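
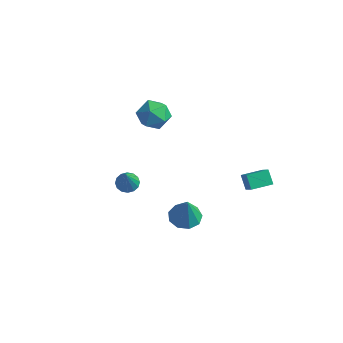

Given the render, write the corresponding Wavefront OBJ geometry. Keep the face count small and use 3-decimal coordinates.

v 2.751 -2.855 0.778
v 3.687 -2.776 0.576
v 3.169 -3.185 2.582
v 3.442 -2.189 0.741
v 2.874 -1.914 0.922
v 2.249 -2.079 1.037
v 1.859 -2.607 1.03
v 1.886 -3.251 0.906
v 2.318 -3.71 0.722
v 2.953 -3.769 0.564
v 3.493 -3.4 0.507
v -3.409 3.035 3.166
v -2.889 2.283 2.458
v -5.011 2.817 2.222
v -4.491 2.065 1.514
v -4.685 1.78 2.618
v -3.696 1.915 3.201
v -4.204 3.185 1.479
v -3.215 3.32 2.062
v -3.381 2.376 1.415
v -3.678 1.507 2.119
v -4.222 3.593 2.561
v -4.519 2.724 3.265
v -2.396 -1.714 -0.116
v -1.776 -1.879 -0.421
v -1.744 -2.626 1.696
v -1.724 -1.546 -0.273
v -1.851 -1.259 -0.082
v -2.125 -1.094 0.099
v -2.471 -1.094 0.223
v -2.796 -1.261 0.257
v -3.015 -1.549 0.19
v -3.067 -1.881 0.042
v -2.94 -2.168 -0.149
v -2.667 -2.334 -0.331
v -2.321 -2.333 -0.455
v -1.995 -2.167 -0.488
v 2.992 2.4 -0.59
v 2.377 2.728 0.154
v 3.7 3.522 -0.5
v 3.084 3.85 0.245
v 3.836 1.79 0.375
v 3.22 2.118 1.12
v 4.543 2.912 0.466
v 3.928 3.24 1.21
f 2 1 4
f 2 4 3
f 4 1 5
f 4 5 3
f 5 1 6
f 5 6 3
f 6 1 7
f 6 7 3
f 7 1 8
f 7 8 3
f 8 1 9
f 8 9 3
f 9 1 10
f 9 10 3
f 10 1 11
f 10 11 3
f 11 1 2
f 11 2 3
f 12 23 17
f 12 17 13
f 12 13 19
f 12 19 22
f 12 22 23
f 13 17 21
f 17 23 16
f 23 22 14
f 22 19 18
f 19 13 20
f 15 21 16
f 15 16 14
f 15 14 18
f 15 18 20
f 15 20 21
f 16 21 17
f 14 16 23
f 18 14 22
f 20 18 19
f 21 20 13
f 25 24 27
f 25 27 26
f 27 24 28
f 27 28 26
f 28 24 29
f 28 29 26
f 29 24 30
f 29 30 26
f 30 24 31
f 30 31 26
f 31 24 32
f 31 32 26
f 32 24 33
f 32 33 26
f 33 24 34
f 33 34 26
f 34 24 35
f 34 35 26
f 35 24 36
f 35 36 26
f 36 24 37
f 36 37 26
f 37 24 25
f 37 25 26
f 39 41 38
f 42 39 38
f 38 41 40
f 40 42 38
f 39 45 41
f 43 39 42
f 43 45 39
f 41 45 40
f 44 42 40
f 40 45 44
f 44 43 42
f 45 43 44



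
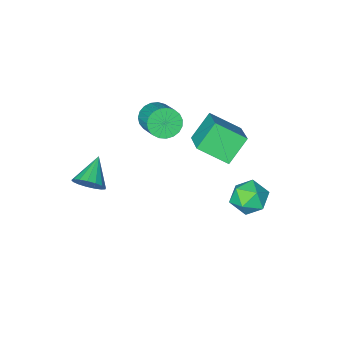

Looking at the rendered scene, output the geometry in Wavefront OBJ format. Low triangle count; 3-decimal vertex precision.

v 1.821 -2.721 -0.985
v 2.445 -3.005 -0.5
v 0.759 -3.639 -0.155
v 2.314 -2.678 -0.306
v 2.07 -2.361 -0.268
v 1.769 -2.127 -0.394
v 1.479 -2.028 -0.655
v 1.268 -2.088 -0.992
v 1.184 -2.294 -1.327
v 1.245 -2.597 -1.584
v 1.438 -2.929 -1.703
v 1.719 -3.213 -1.658
v 2.023 -3.384 -1.459
v 2.281 -3.404 -1.151
v 2.433 -3.267 -0.805
v -4.341 2.594 -1.173
v -3.916 3.273 -0.559
v -3.644 1.387 -0.321
v -3.219 2.066 0.293
v -4.218 1.924 0.312
v -4.649 2.67 -0.215
v -2.911 1.99 -0.665
v -3.342 2.736 -1.192
v -3.032 2.9 -0.245
v -3.84 2.859 0.359
v -3.72 1.801 -1.239
v -4.528 1.76 -0.635
v -4.119 -1.705 2.366
v -3.391 -0.045 3.365
v -5.23 -0.685 1.48
v -4.502 0.976 2.479
v -2.998 -1.496 1.201
v -2.27 0.165 2.2
v -4.109 -0.475 0.315
v -3.381 1.185 1.314
v -2.063 -3.151 1.856
v -1.337 -3.049 1.426
v -0.951 -1.546 2.433
v -1.677 -1.649 2.864
v -1.565 -2.861 1.232
v -1.179 -1.358 2.24
v -1.879 -2.722 1.146
v -1.493 -1.22 2.154
v -2.224 -2.658 1.183
v -1.838 -1.156 2.191
v -2.542 -2.68 1.336
v -2.156 -1.177 2.344
v -2.777 -2.782 1.579
v -2.391 -1.28 2.587
v -2.888 -2.949 1.87
v -2.502 -1.446 2.878
v -2.857 -3.15 2.159
v -2.471 -1.648 3.167
v -2.689 -3.352 2.395
v -2.303 -1.85 3.403
v -2.412 -3.519 2.538
v -2.026 -2.017 3.546
v -2.075 -3.623 2.563
v -1.689 -2.12 3.571
v -1.736 -3.645 2.466
v -1.35 -2.142 3.474
v -1.453 -3.581 2.263
v -1.067 -2.078 3.271
v -1.276 -3.443 1.99
v -0.89 -1.941 2.998
v -1.235 -3.255 1.694
v -0.849 -1.753 2.702
f 2 1 4
f 2 4 3
f 4 1 5
f 4 5 3
f 5 1 6
f 5 6 3
f 6 1 7
f 6 7 3
f 7 1 8
f 7 8 3
f 8 1 9
f 8 9 3
f 9 1 10
f 9 10 3
f 10 1 11
f 10 11 3
f 11 1 12
f 11 12 3
f 12 1 13
f 12 13 3
f 13 1 14
f 13 14 3
f 14 1 15
f 14 15 3
f 15 1 2
f 15 2 3
f 16 27 21
f 16 21 17
f 16 17 23
f 16 23 26
f 16 26 27
f 17 21 25
f 21 27 20
f 27 26 18
f 26 23 22
f 23 17 24
f 19 25 20
f 19 20 18
f 19 18 22
f 19 22 24
f 19 24 25
f 20 25 21
f 18 20 27
f 22 18 26
f 24 22 23
f 25 24 17
f 29 31 28
f 32 29 28
f 28 31 30
f 30 32 28
f 29 35 31
f 33 29 32
f 33 35 29
f 31 35 30
f 34 32 30
f 30 35 34
f 34 33 32
f 35 33 34
f 37 36 40
f 37 40 38
f 38 40 41
f 38 41 39
f 40 36 42
f 40 42 41
f 41 42 43
f 41 43 39
f 42 36 44
f 42 44 43
f 43 44 45
f 43 45 39
f 44 36 46
f 44 46 45
f 45 46 47
f 45 47 39
f 46 36 48
f 46 48 47
f 47 48 49
f 47 49 39
f 48 36 50
f 48 50 49
f 49 50 51
f 49 51 39
f 50 36 52
f 50 52 51
f 51 52 53
f 51 53 39
f 52 36 54
f 52 54 53
f 53 54 55
f 53 55 39
f 54 36 56
f 54 56 55
f 55 56 57
f 55 57 39
f 56 36 58
f 56 58 57
f 57 58 59
f 57 59 39
f 58 36 60
f 58 60 59
f 59 60 61
f 59 61 39
f 60 36 62
f 60 62 61
f 61 62 63
f 61 63 39
f 62 36 64
f 62 64 63
f 63 64 65
f 63 65 39
f 64 36 66
f 64 66 65
f 65 66 67
f 65 67 39
f 66 36 37
f 66 37 67
f 67 37 38
f 67 38 39



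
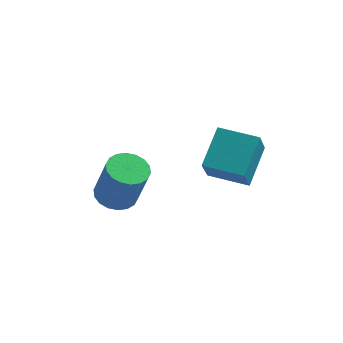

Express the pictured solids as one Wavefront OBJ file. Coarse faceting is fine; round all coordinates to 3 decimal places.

v -1.233 2.797 -1.074
v -0.575 3.271 -1.197
v -0.009 2.956 0.61
v -0.667 2.483 0.734
v -0.825 3.509 -1.078
v -0.259 3.194 0.73
v -1.155 3.605 -0.957
v -0.59 3.291 0.85
v -1.501 3.542 -0.86
v -0.936 3.227 0.947
v -1.794 3.331 -0.805
v -1.229 3.017 1.002
v -1.976 3.015 -0.804
v -1.41 2.7 1.004
v -2.01 2.655 -0.855
v -1.445 2.34 0.952
v -1.891 2.324 -0.95
v -1.325 2.009 0.857
v -1.641 2.086 -1.07
v -1.075 1.771 0.738
v -1.31 1.989 -1.19
v -0.745 1.675 0.617
v -0.964 2.053 -1.287
v -0.399 1.738 0.52
v -0.671 2.263 -1.342
v -0.106 1.949 0.465
v -0.49 2.58 -1.344
v 0.076 2.265 0.464
v -0.455 2.94 -1.292
v 0.11 2.625 0.515
v 2.104 2.831 0.601
v 2.08 1.963 1.837
v 2.357 4.237 1.594
v 2.333 3.369 2.829
v 3.647 2.631 0.491
v 3.623 1.763 1.726
v 3.9 4.037 1.483
v 3.876 3.169 2.719
f 2 1 5
f 2 5 3
f 3 5 6
f 3 6 4
f 5 1 7
f 5 7 6
f 6 7 8
f 6 8 4
f 7 1 9
f 7 9 8
f 8 9 10
f 8 10 4
f 9 1 11
f 9 11 10
f 10 11 12
f 10 12 4
f 11 1 13
f 11 13 12
f 12 13 14
f 12 14 4
f 13 1 15
f 13 15 14
f 14 15 16
f 14 16 4
f 15 1 17
f 15 17 16
f 16 17 18
f 16 18 4
f 17 1 19
f 17 19 18
f 18 19 20
f 18 20 4
f 19 1 21
f 19 21 20
f 20 21 22
f 20 22 4
f 21 1 23
f 21 23 22
f 22 23 24
f 22 24 4
f 23 1 25
f 23 25 24
f 24 25 26
f 24 26 4
f 25 1 27
f 25 27 26
f 26 27 28
f 26 28 4
f 27 1 29
f 27 29 28
f 28 29 30
f 28 30 4
f 29 1 2
f 29 2 30
f 30 2 3
f 30 3 4
f 32 34 31
f 35 32 31
f 31 34 33
f 33 35 31
f 32 38 34
f 36 32 35
f 36 38 32
f 34 38 33
f 37 35 33
f 33 38 37
f 37 36 35
f 38 36 37



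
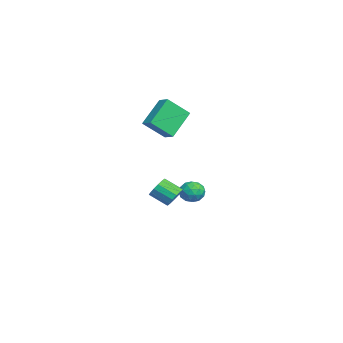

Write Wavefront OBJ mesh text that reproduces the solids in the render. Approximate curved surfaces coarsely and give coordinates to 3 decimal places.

v -4.695 1.198 3.388
v -4.363 -0.08 4.567
v -3.996 1.635 3.664
v -3.663 0.357 4.843
v -3.517 0.203 1.977
v -3.184 -1.075 3.156
v -2.817 0.64 2.253
v -2.485 -0.638 3.432
v 3.772 0.534 0.062
v 4.356 0.576 0.447
v 3.991 -0.372 1.103
v 3.408 -0.414 0.718
v 4.115 0.787 0.617
v 3.751 -0.162 1.274
v 3.783 0.93 0.639
v 3.418 -0.019 1.296
v 3.448 0.967 0.506
v 3.083 0.018 1.163
v 3.2 0.888 0.255
v 2.835 -0.061 0.911
v 3.105 0.714 -0.049
v 2.74 -0.235 0.607
v 3.189 0.492 -0.323
v 2.824 -0.456 0.333
v 3.429 0.282 -0.494
v 3.065 -0.667 0.163
v 3.762 0.139 -0.516
v 3.397 -0.81 0.141
v 4.097 0.102 -0.383
v 3.732 -0.847 0.274
v 4.345 0.181 -0.131
v 3.98 -0.768 0.525
v 4.44 0.355 0.173
v 4.075 -0.594 0.829
v -3.73 2.407 -1.957
v -3.025 2.252 -2.326
v -4.175 1.228 -2.314
v -3.47 1.073 -2.683
v -3.504 1.119 -1.875
v -3.228 1.848 -1.654
v -3.972 1.632 -2.986
v -3.696 2.361 -2.765
v -3.175 1.774 -2.961
v -2.886 1.456 -2.275
v -4.314 2.024 -2.365
v -4.025 1.706 -1.679
v -3.338 2.433 -2.11
v -3.862 1.047 -2.53
v -3.881 1.074 -2.055
v -3.467 0.983 -2.272
v -3.458 2.195 -1.716
v -3.044 2.104 -1.932
v -3.325 1.438 -1.667
v -4.156 1.376 -2.708
v -3.742 1.285 -2.924
v -3.733 2.497 -2.368
v -3.319 2.406 -2.585
v -3.875 2.042 -2.973
v -3.012 2.061 -2.7
v -3.274 1.368 -2.91
v -3.568 1.696 -3.088
v -3.407 2.125 -2.958
v -2.842 1.874 -2.297
v -3.104 1.181 -2.506
v -3.123 1.208 -2.032
v -2.962 1.637 -1.902
v -2.93 1.593 -2.67
v -4.096 2.299 -2.134
v -4.358 1.606 -2.343
v -4.238 1.843 -2.738
v -4.077 2.272 -2.608
v -3.926 2.112 -1.73
v -4.188 1.419 -1.94
v -3.793 1.355 -1.682
v -3.632 1.784 -1.552
v -4.27 1.887 -1.97
f 2 4 1
f 5 2 1
f 1 4 3
f 3 5 1
f 2 8 4
f 6 2 5
f 6 8 2
f 4 8 3
f 7 5 3
f 3 8 7
f 7 6 5
f 8 6 7
f 10 9 13
f 10 13 11
f 11 13 14
f 11 14 12
f 13 9 15
f 13 15 14
f 14 15 16
f 14 16 12
f 15 9 17
f 15 17 16
f 16 17 18
f 16 18 12
f 17 9 19
f 17 19 18
f 18 19 20
f 18 20 12
f 19 9 21
f 19 21 20
f 20 21 22
f 20 22 12
f 21 9 23
f 21 23 22
f 22 23 24
f 22 24 12
f 23 9 25
f 23 25 24
f 24 25 26
f 24 26 12
f 25 9 27
f 25 27 26
f 26 27 28
f 26 28 12
f 27 9 29
f 27 29 28
f 28 29 30
f 28 30 12
f 29 9 31
f 29 31 30
f 30 31 32
f 30 32 12
f 31 9 33
f 31 33 32
f 32 33 34
f 32 34 12
f 33 9 10
f 33 10 34
f 34 10 11
f 34 11 12
f 35 72 51
f 72 46 75
f 51 75 40
f 72 75 51
f 35 51 47
f 51 40 52
f 47 52 36
f 51 52 47
f 35 47 56
f 47 36 57
f 56 57 42
f 47 57 56
f 35 56 68
f 56 42 71
f 68 71 45
f 56 71 68
f 35 68 72
f 68 45 76
f 72 76 46
f 68 76 72
f 36 52 63
f 52 40 66
f 63 66 44
f 52 66 63
f 40 75 53
f 75 46 74
f 53 74 39
f 75 74 53
f 46 76 73
f 76 45 69
f 73 69 37
f 76 69 73
f 45 71 70
f 71 42 58
f 70 58 41
f 71 58 70
f 42 57 62
f 57 36 59
f 62 59 43
f 57 59 62
f 38 64 50
f 64 44 65
f 50 65 39
f 64 65 50
f 38 50 48
f 50 39 49
f 48 49 37
f 50 49 48
f 38 48 55
f 48 37 54
f 55 54 41
f 48 54 55
f 38 55 60
f 55 41 61
f 60 61 43
f 55 61 60
f 38 60 64
f 60 43 67
f 64 67 44
f 60 67 64
f 39 65 53
f 65 44 66
f 53 66 40
f 65 66 53
f 37 49 73
f 49 39 74
f 73 74 46
f 49 74 73
f 41 54 70
f 54 37 69
f 70 69 45
f 54 69 70
f 43 61 62
f 61 41 58
f 62 58 42
f 61 58 62
f 44 67 63
f 67 43 59
f 63 59 36
f 67 59 63



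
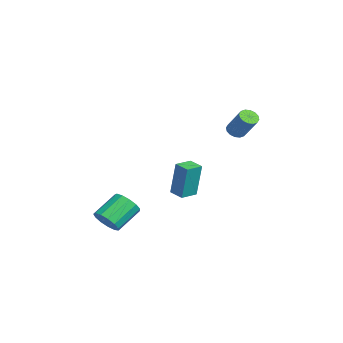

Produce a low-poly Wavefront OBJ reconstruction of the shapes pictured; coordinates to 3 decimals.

v 4.009 -3.157 -1.633
v 4.657 -3.081 -1.136
v 3.819 -1.988 -0.21
v 3.171 -2.063 -0.707
v 4.708 -2.762 -1.467
v 3.87 -1.669 -0.54
v 4.537 -2.568 -1.85
v 3.699 -1.475 -0.923
v 4.199 -2.561 -2.164
v 3.361 -1.468 -1.237
v 3.8 -2.743 -2.31
v 2.962 -1.65 -1.383
v 3.468 -3.056 -2.241
v 2.63 -1.963 -1.314
v 3.307 -3.402 -1.979
v 2.469 -2.308 -1.053
v 3.369 -3.669 -1.607
v 2.531 -2.576 -0.681
v 3.635 -3.774 -1.244
v 2.797 -2.681 -0.317
v 4.019 -3.682 -1.004
v 3.181 -2.589 -0.078
v 4.4 -3.424 -0.964
v 3.562 -2.331 -0.037
v 0.948 3.536 3.213
v 1.418 3.434 2.947
v 2.262 4.003 4.22
v 1.792 4.104 4.487
v 1.348 3.701 2.874
v 2.192 4.27 4.147
v 1.171 3.923 2.893
v 2.015 4.492 4.166
v 0.934 4.041 2.997
v 1.778 4.61 4.27
v 0.701 4.024 3.159
v 1.545 4.593 4.432
v 0.534 3.876 3.336
v 1.378 4.445 4.609
v 0.478 3.637 3.48
v 1.322 4.206 4.753
v 0.548 3.37 3.553
v 1.392 3.939 4.826
v 0.725 3.148 3.534
v 1.569 3.717 4.807
v 0.962 3.03 3.43
v 1.806 3.599 4.703
v 1.195 3.047 3.268
v 2.039 3.616 4.541
v 1.362 3.195 3.091
v 2.206 3.764 4.364
v 0.296 0.256 -1.361
v 0.432 0.522 0.698
v -0.341 1.063 -1.423
v -0.205 1.329 0.636
v 0.985 0.791 -1.476
v 1.121 1.057 0.583
v 0.348 1.598 -1.538
v 0.484 1.864 0.521
f 2 1 5
f 2 5 3
f 3 5 6
f 3 6 4
f 5 1 7
f 5 7 6
f 6 7 8
f 6 8 4
f 7 1 9
f 7 9 8
f 8 9 10
f 8 10 4
f 9 1 11
f 9 11 10
f 10 11 12
f 10 12 4
f 11 1 13
f 11 13 12
f 12 13 14
f 12 14 4
f 13 1 15
f 13 15 14
f 14 15 16
f 14 16 4
f 15 1 17
f 15 17 16
f 16 17 18
f 16 18 4
f 17 1 19
f 17 19 18
f 18 19 20
f 18 20 4
f 19 1 21
f 19 21 20
f 20 21 22
f 20 22 4
f 21 1 23
f 21 23 22
f 22 23 24
f 22 24 4
f 23 1 2
f 23 2 24
f 24 2 3
f 24 3 4
f 26 25 29
f 26 29 27
f 27 29 30
f 27 30 28
f 29 25 31
f 29 31 30
f 30 31 32
f 30 32 28
f 31 25 33
f 31 33 32
f 32 33 34
f 32 34 28
f 33 25 35
f 33 35 34
f 34 35 36
f 34 36 28
f 35 25 37
f 35 37 36
f 36 37 38
f 36 38 28
f 37 25 39
f 37 39 38
f 38 39 40
f 38 40 28
f 39 25 41
f 39 41 40
f 40 41 42
f 40 42 28
f 41 25 43
f 41 43 42
f 42 43 44
f 42 44 28
f 43 25 45
f 43 45 44
f 44 45 46
f 44 46 28
f 45 25 47
f 45 47 46
f 46 47 48
f 46 48 28
f 47 25 49
f 47 49 48
f 48 49 50
f 48 50 28
f 49 25 26
f 49 26 50
f 50 26 27
f 50 27 28
f 52 54 51
f 55 52 51
f 51 54 53
f 53 55 51
f 52 58 54
f 56 52 55
f 56 58 52
f 54 58 53
f 57 55 53
f 53 58 57
f 57 56 55
f 58 56 57



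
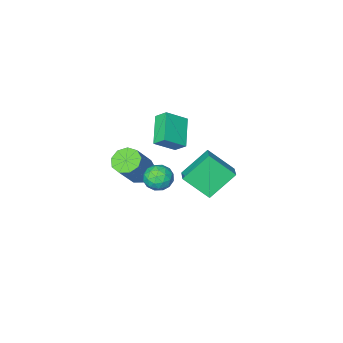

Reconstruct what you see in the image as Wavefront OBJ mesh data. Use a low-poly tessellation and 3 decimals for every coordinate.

v 2.817 3.503 -1.88
v 1.49 3.716 -0.623
v 3.318 4.394 -1.502
v 1.992 4.607 -0.245
v 3.708 2.533 -0.775
v 2.382 2.746 0.482
v 4.21 3.424 -0.397
v 2.883 3.637 0.86
v 3.281 0.801 -1.817
v 3.669 1.471 -2.053
v 4.151 0.069 -2.467
v 4.539 0.739 -2.703
v 4.555 0.514 -1.926
v 4.017 0.967 -1.524
v 3.803 0.573 -2.996
v 3.265 1.026 -2.594
v 3.991 1.33 -2.782
v 4.456 1.294 -2.12
v 3.364 0.246 -2.4
v 3.829 0.21 -1.738
v 3.399 1.201 -1.878
v 4.421 0.339 -2.642
v 4.431 0.208 -2.185
v 4.659 0.601 -2.324
v 3.604 0.904 -1.566
v 3.832 1.298 -1.705
v 4.352 0.736 -1.631
v 3.988 0.242 -2.815
v 4.216 0.636 -2.954
v 3.161 0.939 -2.196
v 3.389 1.332 -2.335
v 3.468 0.804 -2.889
v 3.816 1.512 -2.445
v 4.327 1.081 -2.827
v 3.895 0.983 -3
v 3.579 1.249 -2.763
v 4.09 1.49 -2.056
v 4.601 1.06 -2.438
v 4.61 0.928 -1.981
v 4.294 1.194 -1.745
v 4.279 1.407 -2.485
v 3.219 0.48 -2.082
v 3.73 0.05 -2.464
v 3.526 0.346 -2.775
v 3.21 0.612 -2.539
v 3.493 0.459 -1.693
v 4.004 0.028 -2.075
v 4.241 0.291 -1.757
v 3.925 0.557 -1.52
v 3.541 0.133 -2.035
v 2.824 -2.773 -4.597
v 3.5 -3.016 -4.992
v 4.632 -2.49 -3.379
v 3.956 -2.247 -2.983
v 3.4 -2.475 -5.098
v 4.532 -1.948 -3.485
v 3.03 -2.073 -4.97
v 4.162 -1.546 -3.357
v 2.564 -1.999 -4.667
v 3.696 -1.472 -3.054
v 2.219 -2.287 -4.331
v 3.352 -1.761 -2.718
v 2.158 -2.803 -4.119
v 3.29 -2.276 -2.506
v 2.408 -3.305 -4.131
v 3.54 -2.778 -2.518
v 2.852 -3.558 -4.361
v 3.985 -3.032 -2.747
v 3.284 -3.444 -4.701
v 4.416 -2.918 -3.087
v 2.228 -2.248 -0.315
v 1.953 -1.664 0.238
v 1.117 -2.025 -1.103
v 0.842 -1.441 -0.549
v 3.118 -0.979 -1.211
v 2.843 -0.395 -0.657
v 2.007 -0.756 -1.998
v 1.732 -0.172 -1.445
f 2 4 1
f 5 2 1
f 1 4 3
f 3 5 1
f 2 8 4
f 6 2 5
f 6 8 2
f 4 8 3
f 7 5 3
f 3 8 7
f 7 6 5
f 8 6 7
f 9 46 25
f 46 20 49
f 25 49 14
f 46 49 25
f 9 25 21
f 25 14 26
f 21 26 10
f 25 26 21
f 9 21 30
f 21 10 31
f 30 31 16
f 21 31 30
f 9 30 42
f 30 16 45
f 42 45 19
f 30 45 42
f 9 42 46
f 42 19 50
f 46 50 20
f 42 50 46
f 10 26 37
f 26 14 40
f 37 40 18
f 26 40 37
f 14 49 27
f 49 20 48
f 27 48 13
f 49 48 27
f 20 50 47
f 50 19 43
f 47 43 11
f 50 43 47
f 19 45 44
f 45 16 32
f 44 32 15
f 45 32 44
f 16 31 36
f 31 10 33
f 36 33 17
f 31 33 36
f 12 38 24
f 38 18 39
f 24 39 13
f 38 39 24
f 12 24 22
f 24 13 23
f 22 23 11
f 24 23 22
f 12 22 29
f 22 11 28
f 29 28 15
f 22 28 29
f 12 29 34
f 29 15 35
f 34 35 17
f 29 35 34
f 12 34 38
f 34 17 41
f 38 41 18
f 34 41 38
f 13 39 27
f 39 18 40
f 27 40 14
f 39 40 27
f 11 23 47
f 23 13 48
f 47 48 20
f 23 48 47
f 15 28 44
f 28 11 43
f 44 43 19
f 28 43 44
f 17 35 36
f 35 15 32
f 36 32 16
f 35 32 36
f 18 41 37
f 41 17 33
f 37 33 10
f 41 33 37
f 52 51 55
f 52 55 53
f 53 55 56
f 53 56 54
f 55 51 57
f 55 57 56
f 56 57 58
f 56 58 54
f 57 51 59
f 57 59 58
f 58 59 60
f 58 60 54
f 59 51 61
f 59 61 60
f 60 61 62
f 60 62 54
f 61 51 63
f 61 63 62
f 62 63 64
f 62 64 54
f 63 51 65
f 63 65 64
f 64 65 66
f 64 66 54
f 65 51 67
f 65 67 66
f 66 67 68
f 66 68 54
f 67 51 69
f 67 69 68
f 68 69 70
f 68 70 54
f 69 51 52
f 69 52 70
f 70 52 53
f 70 53 54
f 72 74 71
f 75 72 71
f 71 74 73
f 73 75 71
f 72 78 74
f 76 72 75
f 76 78 72
f 74 78 73
f 77 75 73
f 73 78 77
f 77 76 75
f 78 76 77



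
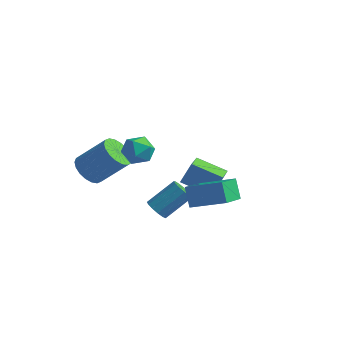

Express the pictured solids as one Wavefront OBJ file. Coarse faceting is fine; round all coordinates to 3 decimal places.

v 0.939 -3.421 0.331
v 2.791 -3.002 1.077
v 0.878 -1.765 -0.446
v 2.73 -1.346 0.301
v 1.47 -3.894 -0.721
v 3.322 -3.475 0.026
v 1.409 -2.238 -1.497
v 3.261 -1.819 -0.751
v -4.621 -3.565 -0.201
v -4.069 -3.122 -0.894
v -2.647 -2.513 0.628
v -3.199 -2.955 1.321
v -4.343 -2.801 -0.766
v -2.921 -2.192 0.755
v -4.672 -2.631 -0.527
v -3.25 -2.022 0.995
v -4.99 -2.647 -0.223
v -3.569 -2.037 1.298
v -5.236 -2.844 0.085
v -3.814 -2.234 1.607
v -5.36 -3.183 0.337
v -3.938 -2.574 1.858
v -5.337 -3.599 0.482
v -3.915 -2.989 2.004
v -5.173 -4.007 0.492
v -3.751 -3.398 2.014
v -4.899 -4.328 0.365
v -3.477 -3.719 1.886
v -4.57 -4.498 0.125
v -3.148 -3.889 1.647
v -4.251 -4.483 -0.178
v -2.83 -3.873 1.343
v -4.006 -4.286 -0.487
v -2.584 -3.676 1.035
v -3.882 -3.946 -0.738
v -2.46 -3.337 0.783
v -3.905 -3.531 -0.884
v -2.483 -2.921 0.638
v -1.723 -2.774 2.847
v -1.026 -3.412 2.693
v -2.514 -3.348 1.647
v -1.817 -3.986 1.493
v -2.368 -4.058 2.271
v -1.879 -3.704 3.014
v -1.661 -3.056 1.326
v -1.172 -2.702 2.069
v -0.988 -3.586 1.753
v -1.425 -4.205 2.337
v -2.115 -2.555 2.003
v -2.552 -3.174 2.587
v -1.559 0.625 -2.724
v -1.186 1.187 -1.509
v -2.013 2.047 -3.242
v -1.64 2.609 -2.027
v 0.16 0.931 -3.393
v 0.533 1.493 -2.178
v -0.294 2.353 -3.911
v 0.079 2.915 -2.696
v -1.497 -2.025 -3.218
v -0.892 -2.138 -3.572
v 0.042 -0.949 -2.356
v -0.563 -0.835 -2.002
v -1.067 -1.823 -3.745
v -0.133 -0.634 -2.53
v -1.379 -1.572 -3.752
v -0.445 -0.383 -2.536
v -1.728 -1.465 -3.588
v -0.794 -0.275 -2.373
v -2.003 -1.535 -3.307
v -1.07 -0.346 -2.092
v -2.119 -1.761 -2.998
v -1.185 -0.572 -1.782
v -2.036 -2.071 -2.758
v -1.102 -0.882 -1.543
v -1.783 -2.366 -2.664
v -0.849 -1.176 -1.449
v -1.438 -2.552 -2.746
v -0.505 -1.363 -1.531
v -1.113 -2.571 -2.978
v -0.179 -1.382 -1.762
v -0.909 -2.417 -3.286
v 0.025 -1.228 -2.07
f 2 4 1
f 5 2 1
f 1 4 3
f 3 5 1
f 2 8 4
f 6 2 5
f 6 8 2
f 4 8 3
f 7 5 3
f 3 8 7
f 7 6 5
f 8 6 7
f 10 9 13
f 10 13 11
f 11 13 14
f 11 14 12
f 13 9 15
f 13 15 14
f 14 15 16
f 14 16 12
f 15 9 17
f 15 17 16
f 16 17 18
f 16 18 12
f 17 9 19
f 17 19 18
f 18 19 20
f 18 20 12
f 19 9 21
f 19 21 20
f 20 21 22
f 20 22 12
f 21 9 23
f 21 23 22
f 22 23 24
f 22 24 12
f 23 9 25
f 23 25 24
f 24 25 26
f 24 26 12
f 25 9 27
f 25 27 26
f 26 27 28
f 26 28 12
f 27 9 29
f 27 29 28
f 28 29 30
f 28 30 12
f 29 9 31
f 29 31 30
f 30 31 32
f 30 32 12
f 31 9 33
f 31 33 32
f 32 33 34
f 32 34 12
f 33 9 35
f 33 35 34
f 34 35 36
f 34 36 12
f 35 9 37
f 35 37 36
f 36 37 38
f 36 38 12
f 37 9 10
f 37 10 38
f 38 10 11
f 38 11 12
f 39 50 44
f 39 44 40
f 39 40 46
f 39 46 49
f 39 49 50
f 40 44 48
f 44 50 43
f 50 49 41
f 49 46 45
f 46 40 47
f 42 48 43
f 42 43 41
f 42 41 45
f 42 45 47
f 42 47 48
f 43 48 44
f 41 43 50
f 45 41 49
f 47 45 46
f 48 47 40
f 52 54 51
f 55 52 51
f 51 54 53
f 53 55 51
f 52 58 54
f 56 52 55
f 56 58 52
f 54 58 53
f 57 55 53
f 53 58 57
f 57 56 55
f 58 56 57
f 60 59 63
f 60 63 61
f 61 63 64
f 61 64 62
f 63 59 65
f 63 65 64
f 64 65 66
f 64 66 62
f 65 59 67
f 65 67 66
f 66 67 68
f 66 68 62
f 67 59 69
f 67 69 68
f 68 69 70
f 68 70 62
f 69 59 71
f 69 71 70
f 70 71 72
f 70 72 62
f 71 59 73
f 71 73 72
f 72 73 74
f 72 74 62
f 73 59 75
f 73 75 74
f 74 75 76
f 74 76 62
f 75 59 77
f 75 77 76
f 76 77 78
f 76 78 62
f 77 59 79
f 77 79 78
f 78 79 80
f 78 80 62
f 79 59 81
f 79 81 80
f 80 81 82
f 80 82 62
f 81 59 60
f 81 60 82
f 82 60 61
f 82 61 62



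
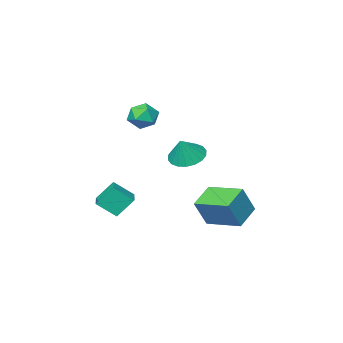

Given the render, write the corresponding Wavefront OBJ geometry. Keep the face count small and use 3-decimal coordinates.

v 2.148 3.22 1.031
v 2.701 3.932 0.576
v 2.772 3.5 2.229
v 2.337 4.159 0.712
v 1.937 4.2 0.911
v 1.578 4.047 1.134
v 1.332 3.73 1.337
v 1.247 3.312 1.479
v 1.341 2.875 1.532
v 1.595 2.507 1.486
v 1.958 2.28 1.349
v 2.359 2.239 1.15
v 2.718 2.393 0.927
v 2.964 2.71 0.725
v 3.049 3.128 0.583
v 2.955 3.564 0.53
v 2.719 1.016 2.788
v 3.504 0.603 3.011
v 1.996 -0.263 2.969
v 2.781 -0.676 3.192
v 2.411 -0.06 3.758
v 2.859 0.731 3.646
v 2.641 -0.391 2.334
v 3.089 0.4 2.222
v 3.456 -0.266 2.73
v 3.314 -0.062 3.61
v 2.186 0.402 2.37
v 2.044 0.606 3.25
v 2.809 -0.602 -2.827
v 3.67 -1.251 -1.949
v 3.494 0.45 -2.721
v 4.355 -0.198 -1.843
v 3.625 -1.022 -3.937
v 4.486 -1.67 -3.059
v 4.31 0.031 -3.831
v 5.171 -0.618 -2.953
v -1.545 1.115 -4.159
v -0.721 1.128 -2.525
v -2.257 3.125 -3.816
v -1.433 3.138 -2.182
v -0.167 1.722 -4.858
v 0.657 1.735 -3.224
v -0.879 3.732 -4.515
v -0.055 3.745 -2.881
f 2 1 4
f 2 4 3
f 4 1 5
f 4 5 3
f 5 1 6
f 5 6 3
f 6 1 7
f 6 7 3
f 7 1 8
f 7 8 3
f 8 1 9
f 8 9 3
f 9 1 10
f 9 10 3
f 10 1 11
f 10 11 3
f 11 1 12
f 11 12 3
f 12 1 13
f 12 13 3
f 13 1 14
f 13 14 3
f 14 1 15
f 14 15 3
f 15 1 16
f 15 16 3
f 16 1 2
f 16 2 3
f 17 28 22
f 17 22 18
f 17 18 24
f 17 24 27
f 17 27 28
f 18 22 26
f 22 28 21
f 28 27 19
f 27 24 23
f 24 18 25
f 20 26 21
f 20 21 19
f 20 19 23
f 20 23 25
f 20 25 26
f 21 26 22
f 19 21 28
f 23 19 27
f 25 23 24
f 26 25 18
f 30 32 29
f 33 30 29
f 29 32 31
f 31 33 29
f 30 36 32
f 34 30 33
f 34 36 30
f 32 36 31
f 35 33 31
f 31 36 35
f 35 34 33
f 36 34 35
f 38 40 37
f 41 38 37
f 37 40 39
f 39 41 37
f 38 44 40
f 42 38 41
f 42 44 38
f 40 44 39
f 43 41 39
f 39 44 43
f 43 42 41
f 44 42 43



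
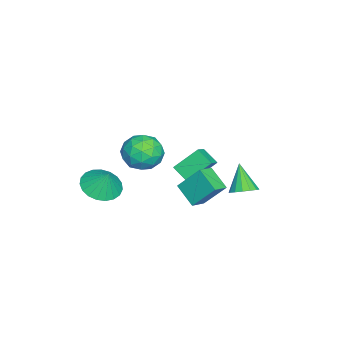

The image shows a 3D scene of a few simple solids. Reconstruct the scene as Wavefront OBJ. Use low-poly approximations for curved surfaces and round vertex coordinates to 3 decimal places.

v 2.739 -4 -2.207
v 3.307 -3.233 -2.712
v 3.081 -3.52 -1.093
v 2.903 -3.04 -2.672
v 2.472 -3.012 -2.551
v 2.086 -3.156 -2.371
v 1.814 -3.446 -2.162
v 1.701 -3.831 -1.961
v 1.768 -4.246 -1.803
v 2.003 -4.618 -1.714
v 2.365 -4.884 -1.711
v 2.792 -4.997 -1.793
v 3.21 -4.937 -1.947
v 3.546 -4.716 -2.145
v 3.743 -4.371 -2.355
v 3.766 -3.961 -2.539
v 3.612 -3.559 -2.665
v 0.245 -0.831 -3.51
v 0.22 0.292 -2.168
v -0.585 -0.425 -3.866
v -0.61 0.698 -2.524
v 1.03 0.102 -4.276
v 1.005 1.225 -2.934
v 0.2 0.508 -4.632
v 0.175 1.631 -3.29
v 0.467 -1.967 -0.181
v 1.255 -1.22 -0.476
v 1.665 -3.32 -0.404
v 2.453 -2.573 -0.699
v 2.081 -2.609 0.363
v 1.341 -1.773 0.5
v 1.579 -2.767 -1.38
v 0.839 -1.931 -1.243
v 1.943 -1.715 -1.217
v 2.253 -1.617 -0.14
v 0.667 -2.923 -0.74
v 0.977 -2.825 0.337
v 0.756 -1.475 -0.309
v 2.164 -3.065 -0.571
v 1.945 -3.086 0.053
v 2.409 -2.648 -0.12
v 0.806 -1.8 0.265
v 1.27 -1.361 0.091
v 1.755 -2.177 0.584
v 1.65 -3.179 -0.971
v 2.114 -2.74 -1.145
v 0.511 -1.892 -0.76
v 0.975 -1.454 -0.933
v 1.165 -2.363 -1.464
v 1.624 -1.327 -0.918
v 2.327 -2.122 -1.049
v 1.814 -2.236 -1.449
v 1.379 -1.744 -1.368
v 1.806 -1.269 -0.285
v 2.51 -2.065 -0.416
v 2.291 -2.086 0.208
v 1.856 -1.594 0.289
v 2.21 -1.56 -0.72
v 0.41 -2.475 -0.464
v 1.114 -3.271 -0.595
v 1.064 -2.946 -1.169
v 0.629 -2.454 -1.088
v 0.593 -2.418 0.169
v 1.296 -3.213 0.038
v 1.541 -2.796 0.488
v 1.106 -2.304 0.569
v 0.71 -2.98 -0.16
v 0.065 2.476 -3.489
v 0.504 1.863 -3.397
v -0.825 2.044 -2.131
v 0.681 2.147 -3.19
v 0.693 2.52 -3.064
v 0.537 2.88 -3.051
v 0.254 3.133 -3.156
v -0.08 3.209 -3.35
v -0.375 3.089 -3.582
v -0.552 2.805 -3.788
v -0.564 2.433 -3.914
v -0.407 2.072 -3.927
v -0.124 1.82 -3.822
v 0.209 1.743 -3.628
v -2.78 -1.418 -4.279
v -1.925 -1.539 -3.756
v -3.325 -0.268 -3.122
v -2.469 -0.389 -2.599
v -2.311 -0.611 -4.861
v -1.455 -0.732 -4.338
v -2.855 0.539 -3.704
v -2 0.418 -3.181
f 2 1 4
f 2 4 3
f 4 1 5
f 4 5 3
f 5 1 6
f 5 6 3
f 6 1 7
f 6 7 3
f 7 1 8
f 7 8 3
f 8 1 9
f 8 9 3
f 9 1 10
f 9 10 3
f 10 1 11
f 10 11 3
f 11 1 12
f 11 12 3
f 12 1 13
f 12 13 3
f 13 1 14
f 13 14 3
f 14 1 15
f 14 15 3
f 15 1 16
f 15 16 3
f 16 1 17
f 16 17 3
f 17 1 2
f 17 2 3
f 19 21 18
f 22 19 18
f 18 21 20
f 20 22 18
f 19 25 21
f 23 19 22
f 23 25 19
f 21 25 20
f 24 22 20
f 20 25 24
f 24 23 22
f 25 23 24
f 26 63 42
f 63 37 66
f 42 66 31
f 63 66 42
f 26 42 38
f 42 31 43
f 38 43 27
f 42 43 38
f 26 38 47
f 38 27 48
f 47 48 33
f 38 48 47
f 26 47 59
f 47 33 62
f 59 62 36
f 47 62 59
f 26 59 63
f 59 36 67
f 63 67 37
f 59 67 63
f 27 43 54
f 43 31 57
f 54 57 35
f 43 57 54
f 31 66 44
f 66 37 65
f 44 65 30
f 66 65 44
f 37 67 64
f 67 36 60
f 64 60 28
f 67 60 64
f 36 62 61
f 62 33 49
f 61 49 32
f 62 49 61
f 33 48 53
f 48 27 50
f 53 50 34
f 48 50 53
f 29 55 41
f 55 35 56
f 41 56 30
f 55 56 41
f 29 41 39
f 41 30 40
f 39 40 28
f 41 40 39
f 29 39 46
f 39 28 45
f 46 45 32
f 39 45 46
f 29 46 51
f 46 32 52
f 51 52 34
f 46 52 51
f 29 51 55
f 51 34 58
f 55 58 35
f 51 58 55
f 30 56 44
f 56 35 57
f 44 57 31
f 56 57 44
f 28 40 64
f 40 30 65
f 64 65 37
f 40 65 64
f 32 45 61
f 45 28 60
f 61 60 36
f 45 60 61
f 34 52 53
f 52 32 49
f 53 49 33
f 52 49 53
f 35 58 54
f 58 34 50
f 54 50 27
f 58 50 54
f 69 68 71
f 69 71 70
f 71 68 72
f 71 72 70
f 72 68 73
f 72 73 70
f 73 68 74
f 73 74 70
f 74 68 75
f 74 75 70
f 75 68 76
f 75 76 70
f 76 68 77
f 76 77 70
f 77 68 78
f 77 78 70
f 78 68 79
f 78 79 70
f 79 68 80
f 79 80 70
f 80 68 81
f 80 81 70
f 81 68 69
f 81 69 70
f 83 85 82
f 86 83 82
f 82 85 84
f 84 86 82
f 83 89 85
f 87 83 86
f 87 89 83
f 85 89 84
f 88 86 84
f 84 89 88
f 88 87 86
f 89 87 88



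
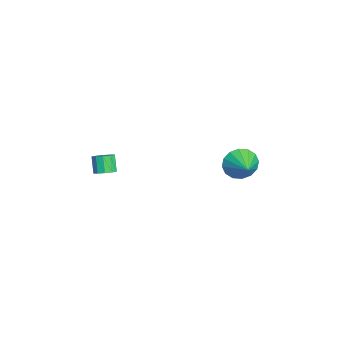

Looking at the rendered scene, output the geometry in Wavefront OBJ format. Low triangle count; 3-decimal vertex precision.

v -2.919 3.082 1.236
v -2.538 2.657 0.427
v -1.681 3.338 1.684
v -2.596 3.151 0.303
v -2.739 3.627 0.429
v -2.931 3.956 0.772
v -3.119 4.052 1.239
v -3.254 3.887 1.705
v -3.299 3.507 2.046
v -3.242 3.013 2.17
v -3.098 2.538 2.044
v -2.906 2.208 1.701
v -2.718 2.113 1.234
v -2.583 2.277 0.768
v -2.833 -3.858 1.008
v -2.416 -3.512 1.31
v -2.991 -3.575 2.174
v -3.407 -3.922 1.872
v -2.676 -3.277 1.155
v -3.251 -3.34 2.019
v -2.995 -3.264 0.943
v -3.57 -3.327 1.807
v -3.252 -3.478 0.756
v -3.827 -3.541 1.621
v -3.349 -3.837 0.666
v -3.924 -3.9 1.53
v -3.249 -4.205 0.706
v -3.824 -4.268 1.57
v -2.989 -4.44 0.861
v -3.564 -4.503 1.725
v -2.67 -4.453 1.073
v -3.245 -4.516 1.937
v -2.413 -4.239 1.259
v -2.988 -4.302 2.124
v -2.316 -3.88 1.35
v -2.891 -3.943 2.214
f 2 1 4
f 2 4 3
f 4 1 5
f 4 5 3
f 5 1 6
f 5 6 3
f 6 1 7
f 6 7 3
f 7 1 8
f 7 8 3
f 8 1 9
f 8 9 3
f 9 1 10
f 9 10 3
f 10 1 11
f 10 11 3
f 11 1 12
f 11 12 3
f 12 1 13
f 12 13 3
f 13 1 14
f 13 14 3
f 14 1 2
f 14 2 3
f 16 15 19
f 16 19 17
f 17 19 20
f 17 20 18
f 19 15 21
f 19 21 20
f 20 21 22
f 20 22 18
f 21 15 23
f 21 23 22
f 22 23 24
f 22 24 18
f 23 15 25
f 23 25 24
f 24 25 26
f 24 26 18
f 25 15 27
f 25 27 26
f 26 27 28
f 26 28 18
f 27 15 29
f 27 29 28
f 28 29 30
f 28 30 18
f 29 15 31
f 29 31 30
f 30 31 32
f 30 32 18
f 31 15 33
f 31 33 32
f 32 33 34
f 32 34 18
f 33 15 35
f 33 35 34
f 34 35 36
f 34 36 18
f 35 15 16
f 35 16 36
f 36 16 17
f 36 17 18



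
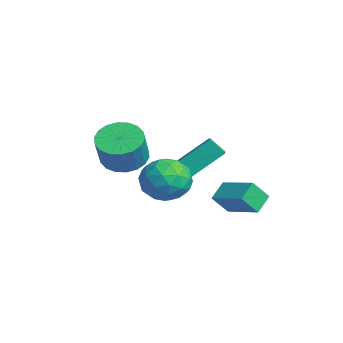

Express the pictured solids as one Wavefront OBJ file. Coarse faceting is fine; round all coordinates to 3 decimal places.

v 0.364 3.949 0.304
v 0.417 3.16 1.259
v 1.997 4.741 0.868
v 2.05 3.951 1.823
v 0.93 3.229 -0.323
v 0.983 2.439 0.632
v 2.563 4.02 0.241
v 2.616 3.231 1.196
v -2.132 2.478 0.725
v -2.595 1.905 1.445
v -2.055 4.119 2.081
v -2.519 3.546 2.801
v -0.401 1.874 1.359
v -0.865 1.301 2.079
v -0.325 3.515 2.715
v -0.788 2.942 3.435
v 1.379 1.206 2.517
v 2.261 0.745 3.258
v 1.239 -0.565 1.582
v 2.121 -1.026 2.323
v 1.004 -0.748 2.786
v 1.091 0.347 3.364
v 2.409 -0.167 1.476
v 2.496 0.928 2.054
v 2.898 -0.104 2.614
v 2.029 -0.463 3.424
v 1.471 0.643 1.416
v 0.602 0.284 2.226
v 1.832 1.131 2.97
v 1.668 -0.951 1.87
v 1.011 -0.787 2.142
v 1.529 -1.058 2.578
v 1.144 0.897 3.032
v 1.663 0.626 3.468
v 0.924 -0.252 3.19
v 1.837 -0.446 1.372
v 2.356 -0.717 1.808
v 1.971 1.238 2.262
v 2.489 0.967 2.698
v 2.576 0.432 1.65
v 2.725 0.361 3.027
v 2.643 -0.68 2.477
v 2.812 -0.175 1.979
v 2.863 0.469 2.319
v 2.214 0.15 3.503
v 2.132 -0.891 2.953
v 1.476 -0.727 3.226
v 1.527 -0.084 3.565
v 2.589 -0.349 3.125
v 1.368 1.071 1.887
v 1.286 0.03 1.337
v 1.973 0.264 1.275
v 2.024 0.907 1.614
v 0.857 0.86 2.363
v 0.775 -0.181 1.813
v 0.637 -0.289 2.521
v 0.688 0.355 2.861
v 0.911 0.529 1.715
v -0.533 -1.067 3.055
v 0.164 -1.683 2.468
v 0.99 -2.15 3.938
v 0.293 -1.533 4.525
v 0.387 -1.247 2.48
v 1.213 -1.714 3.951
v 0.429 -0.776 2.607
v 1.255 -1.243 4.077
v 0.28 -0.363 2.822
v 1.106 -0.83 4.292
v -0.031 -0.088 3.083
v 0.795 -0.555 4.554
v -0.44 -0.008 3.339
v 0.386 -0.475 4.809
v -0.868 -0.137 3.538
v -0.042 -0.604 5.009
v -1.23 -0.45 3.642
v -0.404 -0.917 5.112
v -1.453 -0.886 3.629
v -0.627 -1.353 5.1
v -1.495 -1.357 3.503
v -0.669 -1.824 4.973
v -1.346 -1.77 3.288
v -0.52 -2.237 4.758
v -1.035 -2.045 3.026
v -0.209 -2.512 4.497
v -0.626 -2.125 2.771
v 0.2 -2.592 4.241
v -0.198 -1.996 2.571
v 0.628 -2.463 4.042
f 2 4 1
f 5 2 1
f 1 4 3
f 3 5 1
f 2 8 4
f 6 2 5
f 6 8 2
f 4 8 3
f 7 5 3
f 3 8 7
f 7 6 5
f 8 6 7
f 10 12 9
f 13 10 9
f 9 12 11
f 11 13 9
f 10 16 12
f 14 10 13
f 14 16 10
f 12 16 11
f 15 13 11
f 11 16 15
f 15 14 13
f 16 14 15
f 17 54 33
f 54 28 57
f 33 57 22
f 54 57 33
f 17 33 29
f 33 22 34
f 29 34 18
f 33 34 29
f 17 29 38
f 29 18 39
f 38 39 24
f 29 39 38
f 17 38 50
f 38 24 53
f 50 53 27
f 38 53 50
f 17 50 54
f 50 27 58
f 54 58 28
f 50 58 54
f 18 34 45
f 34 22 48
f 45 48 26
f 34 48 45
f 22 57 35
f 57 28 56
f 35 56 21
f 57 56 35
f 28 58 55
f 58 27 51
f 55 51 19
f 58 51 55
f 27 53 52
f 53 24 40
f 52 40 23
f 53 40 52
f 24 39 44
f 39 18 41
f 44 41 25
f 39 41 44
f 20 46 32
f 46 26 47
f 32 47 21
f 46 47 32
f 20 32 30
f 32 21 31
f 30 31 19
f 32 31 30
f 20 30 37
f 30 19 36
f 37 36 23
f 30 36 37
f 20 37 42
f 37 23 43
f 42 43 25
f 37 43 42
f 20 42 46
f 42 25 49
f 46 49 26
f 42 49 46
f 21 47 35
f 47 26 48
f 35 48 22
f 47 48 35
f 19 31 55
f 31 21 56
f 55 56 28
f 31 56 55
f 23 36 52
f 36 19 51
f 52 51 27
f 36 51 52
f 25 43 44
f 43 23 40
f 44 40 24
f 43 40 44
f 26 49 45
f 49 25 41
f 45 41 18
f 49 41 45
f 60 59 63
f 60 63 61
f 61 63 64
f 61 64 62
f 63 59 65
f 63 65 64
f 64 65 66
f 64 66 62
f 65 59 67
f 65 67 66
f 66 67 68
f 66 68 62
f 67 59 69
f 67 69 68
f 68 69 70
f 68 70 62
f 69 59 71
f 69 71 70
f 70 71 72
f 70 72 62
f 71 59 73
f 71 73 72
f 72 73 74
f 72 74 62
f 73 59 75
f 73 75 74
f 74 75 76
f 74 76 62
f 75 59 77
f 75 77 76
f 76 77 78
f 76 78 62
f 77 59 79
f 77 79 78
f 78 79 80
f 78 80 62
f 79 59 81
f 79 81 80
f 80 81 82
f 80 82 62
f 81 59 83
f 81 83 82
f 82 83 84
f 82 84 62
f 83 59 85
f 83 85 84
f 84 85 86
f 84 86 62
f 85 59 87
f 85 87 86
f 86 87 88
f 86 88 62
f 87 59 60
f 87 60 88
f 88 60 61
f 88 61 62



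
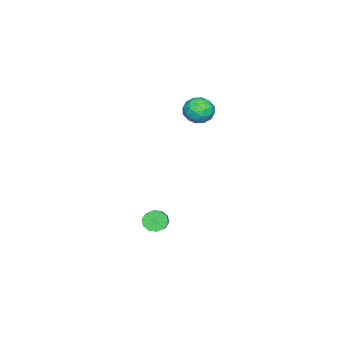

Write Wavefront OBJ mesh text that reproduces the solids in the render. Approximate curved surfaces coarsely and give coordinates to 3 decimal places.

v -1.619 -0.681 -4.092
v -1.373 -0.474 -4.587
v -0.314 -0.052 -3.882
v -0.561 -0.259 -3.388
v -1.575 -0.208 -4.442
v -0.516 0.214 -3.738
v -1.795 -0.122 -4.164
v -0.736 0.3 -3.459
v -1.947 -0.25 -3.858
v -0.888 0.172 -3.154
v -1.974 -0.542 -3.642
v -0.916 -0.12 -2.937
v -1.866 -0.888 -3.598
v -0.807 -0.466 -2.893
v -1.664 -1.154 -3.742
v -0.605 -0.732 -3.038
v -1.444 -1.24 -4.021
v -0.385 -0.818 -3.316
v -1.292 -1.112 -4.326
v -0.233 -0.69 -3.622
v -1.264 -0.82 -4.543
v -0.206 -0.398 -3.838
v -3.763 0.811 2.831
v -3.315 0.191 2.638
v -4.465 0.629 1.782
v -4.017 0.009 1.589
v -4.497 -0.031 2.213
v -4.063 0.082 2.862
v -3.717 0.738 1.558
v -3.283 0.851 2.207
v -3.286 0.147 1.852
v -3.768 -0.329 2.256
v -4.012 1.149 2.164
v -4.494 0.673 2.568
v -3.477 0.517 2.827
v -4.303 0.303 1.593
v -4.585 0.28 1.96
v -4.321 -0.084 1.847
v -3.917 0.453 2.958
v -3.653 0.089 2.845
v -4.348 -0.042 2.595
v -4.127 0.731 1.575
v -3.863 0.367 1.462
v -3.459 0.904 2.573
v -3.195 0.54 2.46
v -3.432 0.862 1.825
v -3.197 0.127 2.251
v -3.61 0.02 1.634
v -3.433 0.448 1.616
v -3.178 0.514 1.998
v -3.48 -0.153 2.489
v -3.893 -0.26 1.872
v -4.175 -0.283 2.239
v -3.92 -0.217 2.62
v -3.463 -0.179 2.027
v -3.887 1.08 2.548
v -4.3 0.973 1.931
v -3.86 1.037 1.8
v -3.605 1.103 2.181
v -4.17 0.8 2.786
v -4.583 0.693 2.169
v -4.602 0.306 2.422
v -4.347 0.372 2.804
v -4.317 0.999 2.393
f 2 1 5
f 2 5 3
f 3 5 6
f 3 6 4
f 5 1 7
f 5 7 6
f 6 7 8
f 6 8 4
f 7 1 9
f 7 9 8
f 8 9 10
f 8 10 4
f 9 1 11
f 9 11 10
f 10 11 12
f 10 12 4
f 11 1 13
f 11 13 12
f 12 13 14
f 12 14 4
f 13 1 15
f 13 15 14
f 14 15 16
f 14 16 4
f 15 1 17
f 15 17 16
f 16 17 18
f 16 18 4
f 17 1 19
f 17 19 18
f 18 19 20
f 18 20 4
f 19 1 21
f 19 21 20
f 20 21 22
f 20 22 4
f 21 1 2
f 21 2 22
f 22 2 3
f 22 3 4
f 23 60 39
f 60 34 63
f 39 63 28
f 60 63 39
f 23 39 35
f 39 28 40
f 35 40 24
f 39 40 35
f 23 35 44
f 35 24 45
f 44 45 30
f 35 45 44
f 23 44 56
f 44 30 59
f 56 59 33
f 44 59 56
f 23 56 60
f 56 33 64
f 60 64 34
f 56 64 60
f 24 40 51
f 40 28 54
f 51 54 32
f 40 54 51
f 28 63 41
f 63 34 62
f 41 62 27
f 63 62 41
f 34 64 61
f 64 33 57
f 61 57 25
f 64 57 61
f 33 59 58
f 59 30 46
f 58 46 29
f 59 46 58
f 30 45 50
f 45 24 47
f 50 47 31
f 45 47 50
f 26 52 38
f 52 32 53
f 38 53 27
f 52 53 38
f 26 38 36
f 38 27 37
f 36 37 25
f 38 37 36
f 26 36 43
f 36 25 42
f 43 42 29
f 36 42 43
f 26 43 48
f 43 29 49
f 48 49 31
f 43 49 48
f 26 48 52
f 48 31 55
f 52 55 32
f 48 55 52
f 27 53 41
f 53 32 54
f 41 54 28
f 53 54 41
f 25 37 61
f 37 27 62
f 61 62 34
f 37 62 61
f 29 42 58
f 42 25 57
f 58 57 33
f 42 57 58
f 31 49 50
f 49 29 46
f 50 46 30
f 49 46 50
f 32 55 51
f 55 31 47
f 51 47 24
f 55 47 51



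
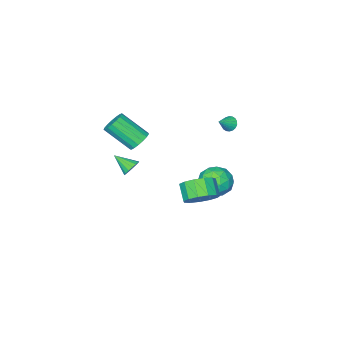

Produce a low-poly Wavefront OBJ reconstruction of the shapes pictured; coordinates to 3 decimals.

v 0.953 3.606 0.56
v 1.626 2.943 0.176
v 1.26 2.131 0.936
v 0.587 2.794 1.32
v 1.896 3.219 0.602
v 1.53 2.407 1.361
v 1.867 3.618 1.015
v 1.5 2.807 1.774
v 1.547 4.013 1.283
v 1.18 3.202 2.042
v 1.039 4.279 1.322
v 0.672 3.468 2.081
v 0.504 4.331 1.119
v 0.137 3.52 1.878
v 0.111 4.153 0.739
v -0.255 3.341 1.498
v -0.014 3.801 0.302
v -0.38 2.989 1.061
v 0.168 3.387 -0.053
v -0.199 2.575 0.706
v 0.599 3.042 -0.213
v 0.233 2.231 0.546
v 1.143 2.877 -0.127
v 0.776 2.065 0.632
v -0.059 -3.122 0.932
v 0.608 -2.739 0.908
v 1.446 -4.114 2.224
v 0.779 -4.498 2.248
v 0.426 -2.582 1.187
v 1.264 -3.957 2.504
v 0.133 -2.549 1.408
v 0.971 -3.924 2.725
v -0.204 -2.647 1.52
v 0.634 -4.022 2.837
v -0.508 -2.855 1.497
v 0.33 -4.23 2.814
v -0.709 -3.123 1.345
v 0.129 -4.498 2.661
v -0.761 -3.392 1.097
v 0.077 -4.767 2.414
v -0.652 -3.598 0.812
v 0.186 -4.973 2.129
v -0.408 -3.696 0.555
v 0.43 -5.071 1.871
v -0.083 -3.662 0.383
v 0.755 -5.037 1.7
v 0.247 -3.505 0.338
v 1.085 -4.88 1.654
v 0.507 -3.26 0.428
v 1.345 -4.635 1.745
v 0.637 -2.983 0.634
v 1.475 -4.358 1.95
v 2.567 -0.456 1.443
v 2.799 -0.09 1.873
v 2.973 -1.504 2.117
v 2.525 -0.139 1.962
v 2.261 -0.26 1.933
v 2.067 -0.426 1.791
v 1.988 -0.599 1.57
v 2.041 -0.739 1.319
v 2.216 -0.815 1.097
v 2.47 -0.808 0.954
v 2.747 -0.721 0.924
v 2.983 -0.573 1.012
v 3.123 -0.398 1.199
v 3.137 -0.237 1.442
v 3.019 -0.126 1.685
v -3.651 0.924 -2.061
v -2.563 0.939 -2.302
v -3.617 -0.879 -2.018
v -2.529 -0.864 -2.259
v -2.885 -0.503 -1.267
v -2.906 0.611 -1.293
v -3.274 -0.551 -3.027
v -3.295 0.563 -3.053
v -2.33 0.027 -2.899
v -2.089 0.057 -1.811
v -4.091 0.003 -2.509
v -3.85 0.033 -1.421
v -3.11 1.09 -2.185
v -3.07 -1.03 -2.135
v -3.279 -0.817 -1.552
v -2.639 -0.808 -1.693
v -3.312 0.897 -1.592
v -2.672 0.906 -1.734
v -2.861 0.059 -1.125
v -3.508 -0.846 -2.586
v -2.868 -0.837 -2.728
v -3.541 0.868 -2.627
v -2.901 0.877 -2.768
v -3.319 0.001 -3.195
v -2.334 0.563 -2.678
v -2.313 -0.497 -2.653
v -2.751 -0.313 -3.104
v -2.764 0.341 -3.119
v -2.192 0.58 -2.038
v -2.172 -0.479 -2.013
v -2.381 -0.267 -1.43
v -2.394 0.388 -1.445
v -2.055 0.044 -2.389
v -4.008 0.539 -2.307
v -3.988 -0.52 -2.282
v -3.786 -0.328 -2.875
v -3.799 0.327 -2.89
v -3.867 0.557 -1.667
v -3.846 -0.503 -1.642
v -3.416 -0.281 -1.201
v -3.429 0.373 -1.216
v -4.125 0.016 -1.931
v -3.648 0.484 2.847
v -3.342 0.334 2.441
v -2.772 0.576 3.473
v -3.35 0.568 2.417
v -3.416 0.786 2.479
v -3.529 0.944 2.613
v -3.665 1.011 2.794
v -3.797 0.974 2.985
v -3.9 0.839 3.149
v -3.954 0.634 3.254
v -3.946 0.4 3.277
v -3.88 0.182 3.216
v -3.767 0.024 3.082
v -3.631 -0.043 2.901
v -3.498 -0.005 2.71
v -3.395 0.129 2.546
f 2 1 5
f 2 5 3
f 3 5 6
f 3 6 4
f 5 1 7
f 5 7 6
f 6 7 8
f 6 8 4
f 7 1 9
f 7 9 8
f 8 9 10
f 8 10 4
f 9 1 11
f 9 11 10
f 10 11 12
f 10 12 4
f 11 1 13
f 11 13 12
f 12 13 14
f 12 14 4
f 13 1 15
f 13 15 14
f 14 15 16
f 14 16 4
f 15 1 17
f 15 17 16
f 16 17 18
f 16 18 4
f 17 1 19
f 17 19 18
f 18 19 20
f 18 20 4
f 19 1 21
f 19 21 20
f 20 21 22
f 20 22 4
f 21 1 23
f 21 23 22
f 22 23 24
f 22 24 4
f 23 1 2
f 23 2 24
f 24 2 3
f 24 3 4
f 26 25 29
f 26 29 27
f 27 29 30
f 27 30 28
f 29 25 31
f 29 31 30
f 30 31 32
f 30 32 28
f 31 25 33
f 31 33 32
f 32 33 34
f 32 34 28
f 33 25 35
f 33 35 34
f 34 35 36
f 34 36 28
f 35 25 37
f 35 37 36
f 36 37 38
f 36 38 28
f 37 25 39
f 37 39 38
f 38 39 40
f 38 40 28
f 39 25 41
f 39 41 40
f 40 41 42
f 40 42 28
f 41 25 43
f 41 43 42
f 42 43 44
f 42 44 28
f 43 25 45
f 43 45 44
f 44 45 46
f 44 46 28
f 45 25 47
f 45 47 46
f 46 47 48
f 46 48 28
f 47 25 49
f 47 49 48
f 48 49 50
f 48 50 28
f 49 25 51
f 49 51 50
f 50 51 52
f 50 52 28
f 51 25 26
f 51 26 52
f 52 26 27
f 52 27 28
f 54 53 56
f 54 56 55
f 56 53 57
f 56 57 55
f 57 53 58
f 57 58 55
f 58 53 59
f 58 59 55
f 59 53 60
f 59 60 55
f 60 53 61
f 60 61 55
f 61 53 62
f 61 62 55
f 62 53 63
f 62 63 55
f 63 53 64
f 63 64 55
f 64 53 65
f 64 65 55
f 65 53 66
f 65 66 55
f 66 53 67
f 66 67 55
f 67 53 54
f 67 54 55
f 68 105 84
f 105 79 108
f 84 108 73
f 105 108 84
f 68 84 80
f 84 73 85
f 80 85 69
f 84 85 80
f 68 80 89
f 80 69 90
f 89 90 75
f 80 90 89
f 68 89 101
f 89 75 104
f 101 104 78
f 89 104 101
f 68 101 105
f 101 78 109
f 105 109 79
f 101 109 105
f 69 85 96
f 85 73 99
f 96 99 77
f 85 99 96
f 73 108 86
f 108 79 107
f 86 107 72
f 108 107 86
f 79 109 106
f 109 78 102
f 106 102 70
f 109 102 106
f 78 104 103
f 104 75 91
f 103 91 74
f 104 91 103
f 75 90 95
f 90 69 92
f 95 92 76
f 90 92 95
f 71 97 83
f 97 77 98
f 83 98 72
f 97 98 83
f 71 83 81
f 83 72 82
f 81 82 70
f 83 82 81
f 71 81 88
f 81 70 87
f 88 87 74
f 81 87 88
f 71 88 93
f 88 74 94
f 93 94 76
f 88 94 93
f 71 93 97
f 93 76 100
f 97 100 77
f 93 100 97
f 72 98 86
f 98 77 99
f 86 99 73
f 98 99 86
f 70 82 106
f 82 72 107
f 106 107 79
f 82 107 106
f 74 87 103
f 87 70 102
f 103 102 78
f 87 102 103
f 76 94 95
f 94 74 91
f 95 91 75
f 94 91 95
f 77 100 96
f 100 76 92
f 96 92 69
f 100 92 96
f 111 110 113
f 111 113 112
f 113 110 114
f 113 114 112
f 114 110 115
f 114 115 112
f 115 110 116
f 115 116 112
f 116 110 117
f 116 117 112
f 117 110 118
f 117 118 112
f 118 110 119
f 118 119 112
f 119 110 120
f 119 120 112
f 120 110 121
f 120 121 112
f 121 110 122
f 121 122 112
f 122 110 123
f 122 123 112
f 123 110 124
f 123 124 112
f 124 110 125
f 124 125 112
f 125 110 111
f 125 111 112



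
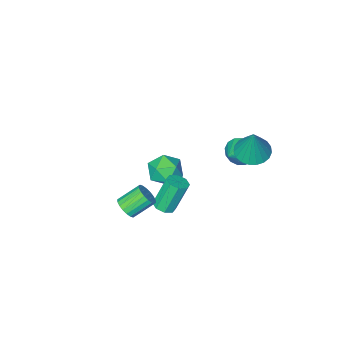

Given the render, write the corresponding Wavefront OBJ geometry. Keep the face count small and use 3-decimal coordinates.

v -3.31 2.252 0.713
v -2.466 1.775 0.68
v -2.93 2.788 2.707
v -2.359 2.145 0.56
v -2.415 2.533 0.466
v -2.627 2.872 0.415
v -2.957 3.105 0.416
v -3.348 3.189 0.468
v -3.732 3.112 0.562
v -4.044 2.886 0.682
v -4.229 2.55 0.808
v -4.255 2.163 0.917
v -4.117 1.791 0.991
v -3.84 1.498 1.017
v -3.472 1.336 0.99
v -3.076 1.333 0.915
v -2.72 1.488 0.806
v -1.561 -1.818 -2.476
v -0.859 -1.1 -2.132
v -0.381 -2.46 -3.548
v 0.321 -1.742 -3.204
v 0.003 -2.524 -2.56
v -0.726 -2.128 -1.898
v -0.514 -1.432 -3.782
v -1.243 -1.036 -3.12
v -0.211 -0.862 -2.939
v 0.108 -1.537 -2.184
v -1.348 -2.023 -3.496
v -1.029 -2.698 -2.741
v -3.641 0.672 -0.863
v -3.145 0.547 -1.554
v -2.439 1.328 -0.117
v -3.327 0.949 -1.614
v -3.593 1.276 -1.473
v -3.872 1.442 -1.168
v -4.09 1.401 -0.782
v -4.187 1.165 -0.417
v -4.138 0.797 -0.172
v -3.956 0.395 -0.112
v -3.69 0.068 -0.253
v -3.411 -0.098 -0.557
v -3.193 -0.058 -0.944
v -3.096 0.178 -1.308
v 1.048 0.701 -2.914
v 1.38 1.243 -2.832
v 0.643 1.421 -1.025
v 0.312 0.879 -1.106
v 0.935 1.322 -3.021
v 0.198 1.5 -1.214
v 0.556 1.037 -3.147
v -0.18 1.215 -1.34
v 0.466 0.556 -3.137
v -0.27 0.734 -1.329
v 0.717 0.159 -2.995
v -0.02 0.337 -1.188
v 1.162 0.08 -2.806
v 0.425 0.258 -0.999
v 1.54 0.365 -2.68
v 0.804 0.543 -0.873
v 1.63 0.846 -2.691
v 0.894 1.024 -0.883
v 3.878 1.625 -0.666
v 4.237 1.425 -0.136
v 3.18 1.736 0.696
v 2.822 1.935 0.166
v 4.305 1.715 -0.157
v 3.248 2.025 0.674
v 4.289 1.987 -0.279
v 3.232 2.297 0.553
v 4.191 2.187 -0.477
v 3.135 2.497 0.354
v 4.032 2.275 -0.713
v 2.975 2.586 0.118
v 3.842 2.235 -0.94
v 2.785 2.545 -0.108
v 3.659 2.074 -1.112
v 2.603 2.385 -0.28
v 3.52 1.824 -1.196
v 2.463 2.135 -0.364
v 3.452 1.535 -1.174
v 2.395 1.845 -0.343
v 3.468 1.263 -1.053
v 2.411 1.573 -0.221
v 3.565 1.063 -0.854
v 2.509 1.373 -0.023
v 3.725 0.974 -0.618
v 2.668 1.285 0.213
v 3.915 1.015 -0.392
v 2.858 1.325 0.44
v 4.097 1.175 -0.22
v 3.041 1.486 0.612
f 2 1 4
f 2 4 3
f 4 1 5
f 4 5 3
f 5 1 6
f 5 6 3
f 6 1 7
f 6 7 3
f 7 1 8
f 7 8 3
f 8 1 9
f 8 9 3
f 9 1 10
f 9 10 3
f 10 1 11
f 10 11 3
f 11 1 12
f 11 12 3
f 12 1 13
f 12 13 3
f 13 1 14
f 13 14 3
f 14 1 15
f 14 15 3
f 15 1 16
f 15 16 3
f 16 1 17
f 16 17 3
f 17 1 2
f 17 2 3
f 18 29 23
f 18 23 19
f 18 19 25
f 18 25 28
f 18 28 29
f 19 23 27
f 23 29 22
f 29 28 20
f 28 25 24
f 25 19 26
f 21 27 22
f 21 22 20
f 21 20 24
f 21 24 26
f 21 26 27
f 22 27 23
f 20 22 29
f 24 20 28
f 26 24 25
f 27 26 19
f 31 30 33
f 31 33 32
f 33 30 34
f 33 34 32
f 34 30 35
f 34 35 32
f 35 30 36
f 35 36 32
f 36 30 37
f 36 37 32
f 37 30 38
f 37 38 32
f 38 30 39
f 38 39 32
f 39 30 40
f 39 40 32
f 40 30 41
f 40 41 32
f 41 30 42
f 41 42 32
f 42 30 43
f 42 43 32
f 43 30 31
f 43 31 32
f 45 44 48
f 45 48 46
f 46 48 49
f 46 49 47
f 48 44 50
f 48 50 49
f 49 50 51
f 49 51 47
f 50 44 52
f 50 52 51
f 51 52 53
f 51 53 47
f 52 44 54
f 52 54 53
f 53 54 55
f 53 55 47
f 54 44 56
f 54 56 55
f 55 56 57
f 55 57 47
f 56 44 58
f 56 58 57
f 57 58 59
f 57 59 47
f 58 44 60
f 58 60 59
f 59 60 61
f 59 61 47
f 60 44 45
f 60 45 61
f 61 45 46
f 61 46 47
f 63 62 66
f 63 66 64
f 64 66 67
f 64 67 65
f 66 62 68
f 66 68 67
f 67 68 69
f 67 69 65
f 68 62 70
f 68 70 69
f 69 70 71
f 69 71 65
f 70 62 72
f 70 72 71
f 71 72 73
f 71 73 65
f 72 62 74
f 72 74 73
f 73 74 75
f 73 75 65
f 74 62 76
f 74 76 75
f 75 76 77
f 75 77 65
f 76 62 78
f 76 78 77
f 77 78 79
f 77 79 65
f 78 62 80
f 78 80 79
f 79 80 81
f 79 81 65
f 80 62 82
f 80 82 81
f 81 82 83
f 81 83 65
f 82 62 84
f 82 84 83
f 83 84 85
f 83 85 65
f 84 62 86
f 84 86 85
f 85 86 87
f 85 87 65
f 86 62 88
f 86 88 87
f 87 88 89
f 87 89 65
f 88 62 90
f 88 90 89
f 89 90 91
f 89 91 65
f 90 62 63
f 90 63 91
f 91 63 64
f 91 64 65



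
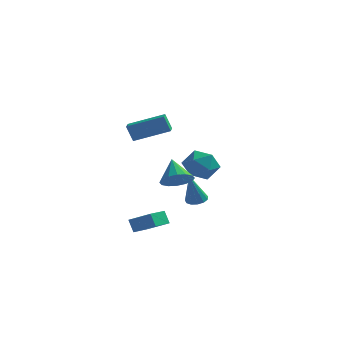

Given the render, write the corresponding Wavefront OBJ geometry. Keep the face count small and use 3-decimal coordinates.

v -1.814 2.131 -3.932
v -1.196 2.392 -3.769
v -2.146 1.629 -1.868
v -1.45 2.685 -3.739
v -1.82 2.802 -3.77
v -2.187 2.706 -3.852
v -2.437 2.428 -3.96
v -2.488 2.055 -4.059
v -2.326 1.707 -4.117
v -2.001 1.493 -4.117
v -1.617 1.482 -4.058
v -1.295 1.677 -3.959
v -1.139 2.016 -3.851
v -2.137 -0.442 -0.008
v -1.493 0.07 0.82
v -0.627 -0.51 -1.14
v 0.017 0.002 -0.312
v -0.369 -1.089 -0.16
v -1.303 -1.047 0.54
v -0.817 0.607 -0.86
v -1.751 0.649 -0.16
v -0.678 0.718 0.294
v -0.401 -0.33 0.726
v -1.719 -0.11 -1.046
v -1.442 -1.158 -0.614
v -4.196 -3.371 -4.406
v -4.561 -3.063 -3.62
v -3.726 -1.995 -4.728
v -4.091 -1.686 -3.942
v -2.869 -3.654 -3.678
v -3.234 -3.345 -2.892
v -2.399 -2.277 -4
v -2.764 -1.969 -3.214
v -1.457 -4.476 0.331
v -0.557 -4.136 0.45
v -2.003 -3.424 1.449
v -0.756 -3.853 0.086
v -1.143 -3.736 -0.212
v -1.614 -3.818 -0.365
v -2.043 -4.076 -0.331
v -2.316 -4.442 -0.12
v -2.358 -4.816 0.212
v -2.159 -5.1 0.575
v -1.772 -5.216 0.873
v -1.301 -5.134 1.026
v -0.871 -4.876 0.992
v -0.599 -4.511 0.781
v -4.02 -3.986 2.871
v -4.425 -3.914 3.88
v -4.136 -3.171 2.766
v -4.541 -3.099 3.775
v -2.019 -3.601 3.645
v -2.424 -3.529 4.654
v -2.135 -2.786 3.54
v -2.54 -2.714 4.549
f 2 1 4
f 2 4 3
f 4 1 5
f 4 5 3
f 5 1 6
f 5 6 3
f 6 1 7
f 6 7 3
f 7 1 8
f 7 8 3
f 8 1 9
f 8 9 3
f 9 1 10
f 9 10 3
f 10 1 11
f 10 11 3
f 11 1 12
f 11 12 3
f 12 1 13
f 12 13 3
f 13 1 2
f 13 2 3
f 14 25 19
f 14 19 15
f 14 15 21
f 14 21 24
f 14 24 25
f 15 19 23
f 19 25 18
f 25 24 16
f 24 21 20
f 21 15 22
f 17 23 18
f 17 18 16
f 17 16 20
f 17 20 22
f 17 22 23
f 18 23 19
f 16 18 25
f 20 16 24
f 22 20 21
f 23 22 15
f 27 29 26
f 30 27 26
f 26 29 28
f 28 30 26
f 27 33 29
f 31 27 30
f 31 33 27
f 29 33 28
f 32 30 28
f 28 33 32
f 32 31 30
f 33 31 32
f 35 34 37
f 35 37 36
f 37 34 38
f 37 38 36
f 38 34 39
f 38 39 36
f 39 34 40
f 39 40 36
f 40 34 41
f 40 41 36
f 41 34 42
f 41 42 36
f 42 34 43
f 42 43 36
f 43 34 44
f 43 44 36
f 44 34 45
f 44 45 36
f 45 34 46
f 45 46 36
f 46 34 47
f 46 47 36
f 47 34 35
f 47 35 36
f 49 51 48
f 52 49 48
f 48 51 50
f 50 52 48
f 49 55 51
f 53 49 52
f 53 55 49
f 51 55 50
f 54 52 50
f 50 55 54
f 54 53 52
f 55 53 54



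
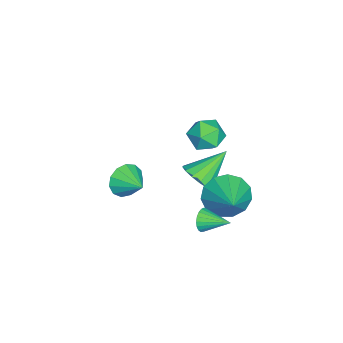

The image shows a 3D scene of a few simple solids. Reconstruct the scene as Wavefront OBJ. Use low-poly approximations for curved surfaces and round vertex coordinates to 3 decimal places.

v -2.509 -3.775 -2.076
v -2.002 -3.859 -2.766
v -1.771 -2.865 -1.644
v -2.339 -3.531 -2.883
v -2.729 -3.28 -2.744
v -3.05 -3.186 -2.393
v -3.199 -3.28 -1.942
v -3.129 -3.53 -1.533
v -2.863 -3.859 -1.297
v -2.484 -4.161 -1.308
v -2.113 -4.341 -1.563
v -1.868 -4.341 -1.982
v -1.827 -4.161 -2.43
v -3.283 -0.856 -1.989
v -2.848 -0.149 -2.251
v -4.277 0.176 -0.851
v -3.2 -0.18 -2.53
v -3.574 -0.391 -2.665
v -3.871 -0.727 -2.618
v -4.009 -1.098 -2.403
v -3.954 -1.404 -2.078
v -3.718 -1.563 -1.728
v -3.367 -1.533 -1.449
v -2.992 -1.321 -1.314
v -2.696 -0.985 -1.361
v -2.557 -0.615 -1.575
v -2.613 -0.309 -1.901
v -1.812 0.188 3.606
v -1.406 0.706 3.049
v -0.894 -0.826 3.331
v -0.488 -0.308 2.774
v -0.456 -0.141 3.619
v -1.024 0.486 3.789
v -1.276 -0.606 2.591
v -1.844 0.021 2.761
v -1.076 0.216 2.421
v -0.569 0.503 3.057
v -1.731 -0.623 3.323
v -1.224 -0.336 3.959
v -2.165 0.624 -1.807
v -1.538 0.411 -2.673
v -0.735 1.196 -0.913
v -1.73 0.99 -2.737
v -2.06 1.454 -2.506
v -2.423 1.654 -2.053
v -2.704 1.527 -1.521
v -2.814 1.113 -1.081
v -2.718 0.544 -0.871
v -2.446 0 -0.958
v -2.084 -0.345 -1.315
v -1.748 -0.383 -1.827
v -1.545 -0.102 -2.334
v 0.991 0.307 -0.289
v 1.271 0.388 -0.779
v 1.249 1.473 0.049
v 1.05 0.453 -0.837
v 0.82 0.493 -0.799
v 0.619 0.501 -0.674
v 0.482 0.476 -0.482
v 0.434 0.421 -0.256
v 0.482 0.347 -0.036
v 0.618 0.266 0.14
v 0.819 0.192 0.242
v 1.049 0.138 0.253
v 1.27 0.113 0.169
v 1.442 0.122 0.007
v 1.537 0.163 -0.206
v 1.537 0.229 -0.434
v 1.443 0.308 -0.637
f 2 1 4
f 2 4 3
f 4 1 5
f 4 5 3
f 5 1 6
f 5 6 3
f 6 1 7
f 6 7 3
f 7 1 8
f 7 8 3
f 8 1 9
f 8 9 3
f 9 1 10
f 9 10 3
f 10 1 11
f 10 11 3
f 11 1 12
f 11 12 3
f 12 1 13
f 12 13 3
f 13 1 2
f 13 2 3
f 15 14 17
f 15 17 16
f 17 14 18
f 17 18 16
f 18 14 19
f 18 19 16
f 19 14 20
f 19 20 16
f 20 14 21
f 20 21 16
f 21 14 22
f 21 22 16
f 22 14 23
f 22 23 16
f 23 14 24
f 23 24 16
f 24 14 25
f 24 25 16
f 25 14 26
f 25 26 16
f 26 14 27
f 26 27 16
f 27 14 15
f 27 15 16
f 28 39 33
f 28 33 29
f 28 29 35
f 28 35 38
f 28 38 39
f 29 33 37
f 33 39 32
f 39 38 30
f 38 35 34
f 35 29 36
f 31 37 32
f 31 32 30
f 31 30 34
f 31 34 36
f 31 36 37
f 32 37 33
f 30 32 39
f 34 30 38
f 36 34 35
f 37 36 29
f 41 40 43
f 41 43 42
f 43 40 44
f 43 44 42
f 44 40 45
f 44 45 42
f 45 40 46
f 45 46 42
f 46 40 47
f 46 47 42
f 47 40 48
f 47 48 42
f 48 40 49
f 48 49 42
f 49 40 50
f 49 50 42
f 50 40 51
f 50 51 42
f 51 40 52
f 51 52 42
f 52 40 41
f 52 41 42
f 54 53 56
f 54 56 55
f 56 53 57
f 56 57 55
f 57 53 58
f 57 58 55
f 58 53 59
f 58 59 55
f 59 53 60
f 59 60 55
f 60 53 61
f 60 61 55
f 61 53 62
f 61 62 55
f 62 53 63
f 62 63 55
f 63 53 64
f 63 64 55
f 64 53 65
f 64 65 55
f 65 53 66
f 65 66 55
f 66 53 67
f 66 67 55
f 67 53 68
f 67 68 55
f 68 53 69
f 68 69 55
f 69 53 54
f 69 54 55



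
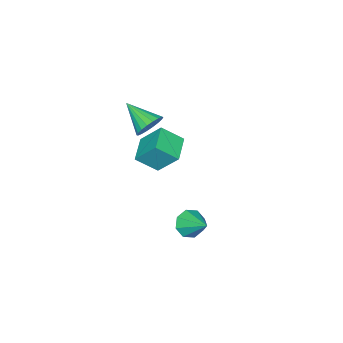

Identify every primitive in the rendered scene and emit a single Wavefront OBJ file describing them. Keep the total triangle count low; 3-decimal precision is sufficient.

v -2.04 -4.895 -2.612
v -2.329 -3.649 -1.139
v -2.842 -3.92 -3.594
v -3.132 -2.675 -2.122
v -0.608 -4.105 -2.998
v -0.898 -2.86 -1.526
v -1.411 -3.131 -3.981
v -1.7 -1.885 -2.508
v 2.893 2.571 -2.281
v 3.352 2.065 -1.711
v 3.287 3.969 -1.359
v 3.737 2.295 -2.223
v 3.628 2.687 -2.77
v 3.088 3.011 -3.03
v 2.434 3.077 -2.852
v 2.049 2.847 -2.339
v 2.158 2.456 -1.793
v 2.698 2.132 -1.532
v -0.184 -2.638 0.876
v 0.616 -2.895 0.501
v -0.276 -4.362 1.864
v 0.733 -2.705 0.844
v 0.669 -2.502 1.193
v 0.436 -2.325 1.48
v 0.08 -2.21 1.647
v -0.328 -2.18 1.661
v -0.707 -2.241 1.52
v -0.983 -2.38 1.251
v -1.101 -2.57 0.908
v -1.036 -2.773 0.559
v -0.803 -2.95 0.272
v -0.448 -3.065 0.105
v -0.039 -3.095 0.091
v 0.34 -3.034 0.232
f 2 4 1
f 5 2 1
f 1 4 3
f 3 5 1
f 2 8 4
f 6 2 5
f 6 8 2
f 4 8 3
f 7 5 3
f 3 8 7
f 7 6 5
f 8 6 7
f 10 9 12
f 10 12 11
f 12 9 13
f 12 13 11
f 13 9 14
f 13 14 11
f 14 9 15
f 14 15 11
f 15 9 16
f 15 16 11
f 16 9 17
f 16 17 11
f 17 9 18
f 17 18 11
f 18 9 10
f 18 10 11
f 20 19 22
f 20 22 21
f 22 19 23
f 22 23 21
f 23 19 24
f 23 24 21
f 24 19 25
f 24 25 21
f 25 19 26
f 25 26 21
f 26 19 27
f 26 27 21
f 27 19 28
f 27 28 21
f 28 19 29
f 28 29 21
f 29 19 30
f 29 30 21
f 30 19 31
f 30 31 21
f 31 19 32
f 31 32 21
f 32 19 33
f 32 33 21
f 33 19 34
f 33 34 21
f 34 19 20
f 34 20 21



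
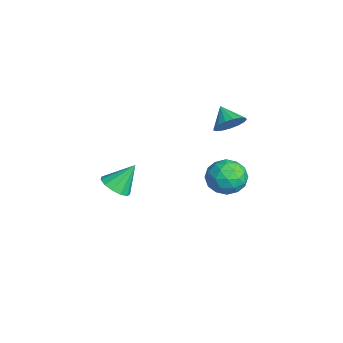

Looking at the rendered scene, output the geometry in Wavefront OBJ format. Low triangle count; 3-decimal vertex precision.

v -0.107 3.122 1.434
v 0.305 2.468 1.763
v -1.033 2.878 2.106
v 0.4 2.774 2.006
v 0.379 3.16 2.117
v 0.247 3.537 2.072
v 0.034 3.819 1.881
v -0.212 3.941 1.587
v -0.433 3.876 1.258
v -0.58 3.638 0.97
v -0.619 3.282 0.787
v -0.54 2.889 0.753
v -0.362 2.55 0.875
v -0.126 2.341 1.124
v 0.115 2.312 1.445
v 3.991 -3 1.067
v 4.777 -2.917 1.084
v 3.869 -2.08 2.233
v 4.623 -2.597 0.816
v 4.269 -2.405 0.627
v 3.826 -2.402 0.578
v 3.436 -2.589 0.684
v 3.222 -2.906 0.912
v 3.253 -3.253 1.189
v 3.518 -3.52 1.427
v 3.933 -3.621 1.551
v 4.367 -3.526 1.522
v 4.681 -3.263 1.348
v 1.427 3.119 -0.987
v 1.97 3.33 -0.124
v 2.13 1.59 -1.056
v 2.673 1.801 -0.193
v 1.64 1.678 -0.141
v 1.206 2.624 -0.099
v 2.894 2.296 -1.081
v 2.46 3.242 -1.039
v 2.877 2.821 -0.182
v 2.102 2.439 0.398
v 1.998 2.481 -1.578
v 1.223 2.099 -0.998
v 1.637 3.359 -0.55
v 2.463 1.561 -0.63
v 1.856 1.489 -0.6
v 2.175 1.613 -0.093
v 1.188 2.944 -0.535
v 1.507 3.068 -0.028
v 1.313 2.097 -0.038
v 2.593 1.852 -1.152
v 2.912 1.976 -0.645
v 1.925 3.307 -1.087
v 2.244 3.431 -0.58
v 2.787 2.823 -1.142
v 2.489 3.184 -0.077
v 2.902 2.285 -0.117
v 3.032 2.576 -0.639
v 2.777 3.132 -0.614
v 2.034 2.959 0.265
v 2.447 2.06 0.224
v 1.84 1.989 0.255
v 1.585 2.544 0.28
v 2.566 2.66 0.231
v 1.653 2.86 -1.404
v 2.066 1.961 -1.445
v 2.515 2.376 -1.46
v 2.26 2.931 -1.435
v 1.198 2.635 -1.063
v 1.611 1.736 -1.103
v 1.323 1.788 -0.566
v 1.068 2.344 -0.541
v 1.534 2.26 -1.411
f 2 1 4
f 2 4 3
f 4 1 5
f 4 5 3
f 5 1 6
f 5 6 3
f 6 1 7
f 6 7 3
f 7 1 8
f 7 8 3
f 8 1 9
f 8 9 3
f 9 1 10
f 9 10 3
f 10 1 11
f 10 11 3
f 11 1 12
f 11 12 3
f 12 1 13
f 12 13 3
f 13 1 14
f 13 14 3
f 14 1 15
f 14 15 3
f 15 1 2
f 15 2 3
f 17 16 19
f 17 19 18
f 19 16 20
f 19 20 18
f 20 16 21
f 20 21 18
f 21 16 22
f 21 22 18
f 22 16 23
f 22 23 18
f 23 16 24
f 23 24 18
f 24 16 25
f 24 25 18
f 25 16 26
f 25 26 18
f 26 16 27
f 26 27 18
f 27 16 28
f 27 28 18
f 28 16 17
f 28 17 18
f 29 66 45
f 66 40 69
f 45 69 34
f 66 69 45
f 29 45 41
f 45 34 46
f 41 46 30
f 45 46 41
f 29 41 50
f 41 30 51
f 50 51 36
f 41 51 50
f 29 50 62
f 50 36 65
f 62 65 39
f 50 65 62
f 29 62 66
f 62 39 70
f 66 70 40
f 62 70 66
f 30 46 57
f 46 34 60
f 57 60 38
f 46 60 57
f 34 69 47
f 69 40 68
f 47 68 33
f 69 68 47
f 40 70 67
f 70 39 63
f 67 63 31
f 70 63 67
f 39 65 64
f 65 36 52
f 64 52 35
f 65 52 64
f 36 51 56
f 51 30 53
f 56 53 37
f 51 53 56
f 32 58 44
f 58 38 59
f 44 59 33
f 58 59 44
f 32 44 42
f 44 33 43
f 42 43 31
f 44 43 42
f 32 42 49
f 42 31 48
f 49 48 35
f 42 48 49
f 32 49 54
f 49 35 55
f 54 55 37
f 49 55 54
f 32 54 58
f 54 37 61
f 58 61 38
f 54 61 58
f 33 59 47
f 59 38 60
f 47 60 34
f 59 60 47
f 31 43 67
f 43 33 68
f 67 68 40
f 43 68 67
f 35 48 64
f 48 31 63
f 64 63 39
f 48 63 64
f 37 55 56
f 55 35 52
f 56 52 36
f 55 52 56
f 38 61 57
f 61 37 53
f 57 53 30
f 61 53 57



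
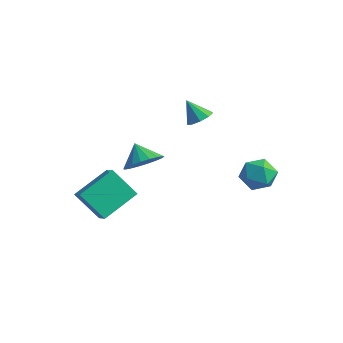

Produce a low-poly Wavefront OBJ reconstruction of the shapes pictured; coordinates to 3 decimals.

v -1.842 -0.881 -1.55
v -1.14 -0.748 -0.909
v -2.618 -0.639 -0.75
v -1.191 -0.358 -1.076
v -1.371 -0.072 -1.337
v -1.645 0.054 -1.64
v -1.957 -0.005 -1.926
v -2.247 -0.237 -2.136
v -2.457 -0.597 -2.231
v -2.544 -1.014 -2.191
v -2.493 -1.403 -2.024
v -2.313 -1.69 -1.763
v -2.04 -1.816 -1.46
v -1.727 -1.757 -1.174
v -1.437 -1.524 -0.963
v -1.228 -1.164 -0.869
v 2.264 2.756 -2.029
v 2.838 2.182 -2.472
v 1.842 1.638 -1.128
v 2.416 1.064 -1.571
v 2.757 1.743 -1.043
v 3.018 2.434 -1.601
v 1.662 1.386 -1.999
v 1.923 2.077 -2.557
v 2.466 1.335 -2.454
v 3.143 1.556 -1.863
v 1.537 2.264 -1.737
v 2.214 2.485 -1.146
v -4.162 -2.93 -3.678
v -3.465 -3.277 -3.169
v -3.873 -1.142 -2.853
v -3.177 -1.489 -2.344
v -3.043 -2.531 -4.936
v -2.347 -2.878 -4.427
v -2.755 -0.743 -4.111
v -2.058 -1.09 -3.602
v -0.418 1.197 0.955
v 0.004 0.74 1.176
v -1.082 1.043 1.905
v 0.125 1.148 1.327
v -0.008 1.579 1.303
v -0.332 1.831 1.117
v -0.697 1.786 0.854
v -0.931 1.466 0.639
v -0.925 1.019 0.571
v -0.681 0.656 0.683
v -0.314 0.546 0.922
f 2 1 4
f 2 4 3
f 4 1 5
f 4 5 3
f 5 1 6
f 5 6 3
f 6 1 7
f 6 7 3
f 7 1 8
f 7 8 3
f 8 1 9
f 8 9 3
f 9 1 10
f 9 10 3
f 10 1 11
f 10 11 3
f 11 1 12
f 11 12 3
f 12 1 13
f 12 13 3
f 13 1 14
f 13 14 3
f 14 1 15
f 14 15 3
f 15 1 16
f 15 16 3
f 16 1 2
f 16 2 3
f 17 28 22
f 17 22 18
f 17 18 24
f 17 24 27
f 17 27 28
f 18 22 26
f 22 28 21
f 28 27 19
f 27 24 23
f 24 18 25
f 20 26 21
f 20 21 19
f 20 19 23
f 20 23 25
f 20 25 26
f 21 26 22
f 19 21 28
f 23 19 27
f 25 23 24
f 26 25 18
f 30 32 29
f 33 30 29
f 29 32 31
f 31 33 29
f 30 36 32
f 34 30 33
f 34 36 30
f 32 36 31
f 35 33 31
f 31 36 35
f 35 34 33
f 36 34 35
f 38 37 40
f 38 40 39
f 40 37 41
f 40 41 39
f 41 37 42
f 41 42 39
f 42 37 43
f 42 43 39
f 43 37 44
f 43 44 39
f 44 37 45
f 44 45 39
f 45 37 46
f 45 46 39
f 46 37 47
f 46 47 39
f 47 37 38
f 47 38 39

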